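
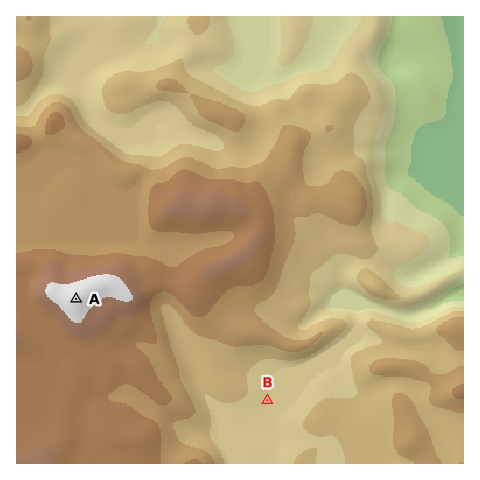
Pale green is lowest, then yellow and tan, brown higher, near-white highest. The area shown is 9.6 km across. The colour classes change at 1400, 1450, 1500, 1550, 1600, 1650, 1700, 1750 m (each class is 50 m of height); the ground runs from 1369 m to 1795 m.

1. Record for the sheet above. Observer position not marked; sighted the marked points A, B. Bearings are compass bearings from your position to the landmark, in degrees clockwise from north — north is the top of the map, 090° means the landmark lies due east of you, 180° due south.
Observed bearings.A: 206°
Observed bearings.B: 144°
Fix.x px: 123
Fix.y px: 202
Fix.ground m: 1620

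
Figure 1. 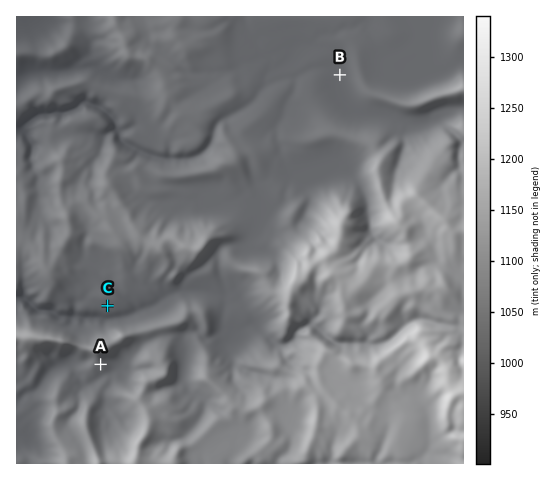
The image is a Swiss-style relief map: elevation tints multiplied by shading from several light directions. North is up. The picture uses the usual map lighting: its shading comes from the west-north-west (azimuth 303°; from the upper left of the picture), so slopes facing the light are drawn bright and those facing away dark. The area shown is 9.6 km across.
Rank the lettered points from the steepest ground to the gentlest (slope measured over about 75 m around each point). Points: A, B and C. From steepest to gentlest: A C B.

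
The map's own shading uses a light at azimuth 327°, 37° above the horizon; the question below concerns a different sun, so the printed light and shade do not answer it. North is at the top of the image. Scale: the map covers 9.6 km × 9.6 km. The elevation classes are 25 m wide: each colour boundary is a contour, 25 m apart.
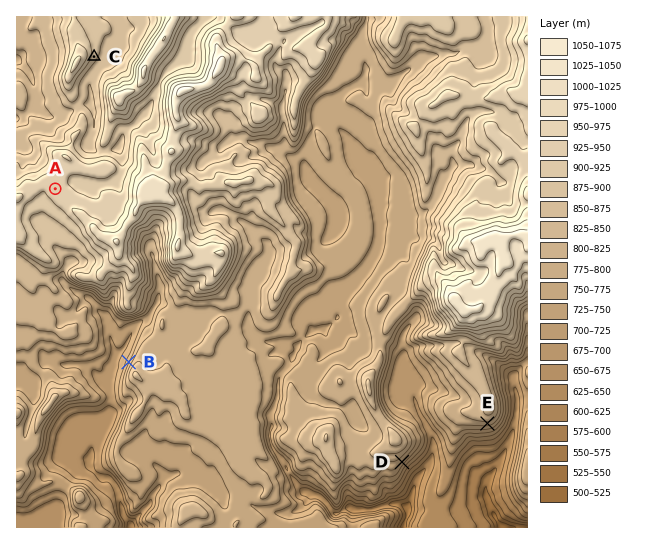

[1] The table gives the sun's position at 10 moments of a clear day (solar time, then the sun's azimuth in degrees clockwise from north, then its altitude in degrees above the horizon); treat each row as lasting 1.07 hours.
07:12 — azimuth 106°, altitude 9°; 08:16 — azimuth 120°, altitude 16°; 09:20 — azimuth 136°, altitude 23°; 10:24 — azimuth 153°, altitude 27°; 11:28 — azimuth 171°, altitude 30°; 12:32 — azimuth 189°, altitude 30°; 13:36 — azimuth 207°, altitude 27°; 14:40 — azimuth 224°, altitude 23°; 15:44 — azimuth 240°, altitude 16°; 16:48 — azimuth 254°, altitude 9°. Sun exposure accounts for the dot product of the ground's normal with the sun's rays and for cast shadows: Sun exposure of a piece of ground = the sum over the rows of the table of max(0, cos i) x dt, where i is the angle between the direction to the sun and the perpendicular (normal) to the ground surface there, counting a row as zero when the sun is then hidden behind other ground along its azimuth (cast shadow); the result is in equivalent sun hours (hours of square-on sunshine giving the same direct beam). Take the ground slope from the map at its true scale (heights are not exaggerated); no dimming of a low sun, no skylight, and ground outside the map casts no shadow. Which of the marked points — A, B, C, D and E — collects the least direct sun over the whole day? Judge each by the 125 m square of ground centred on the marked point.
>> B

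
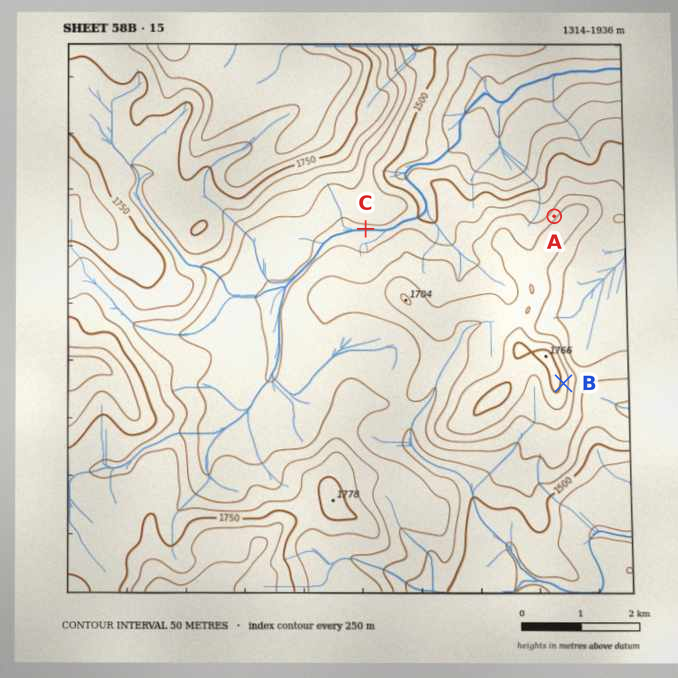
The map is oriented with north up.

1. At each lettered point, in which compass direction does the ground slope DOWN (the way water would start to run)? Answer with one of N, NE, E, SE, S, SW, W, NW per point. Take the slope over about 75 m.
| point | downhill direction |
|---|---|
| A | NW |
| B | E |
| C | S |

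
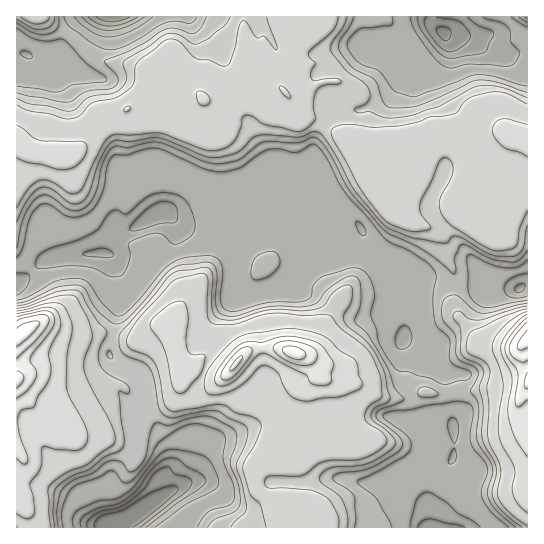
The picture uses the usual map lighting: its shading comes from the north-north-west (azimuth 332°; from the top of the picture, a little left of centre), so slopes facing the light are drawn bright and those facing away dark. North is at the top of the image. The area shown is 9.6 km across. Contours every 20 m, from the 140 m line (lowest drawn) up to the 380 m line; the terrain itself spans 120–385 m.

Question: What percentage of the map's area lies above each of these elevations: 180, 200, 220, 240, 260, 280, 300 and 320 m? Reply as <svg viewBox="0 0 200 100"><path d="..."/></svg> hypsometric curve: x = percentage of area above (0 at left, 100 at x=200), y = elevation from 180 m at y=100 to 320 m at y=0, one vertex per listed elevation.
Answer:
<svg viewBox="0 0 200 100"><path d="M194 100l-10-14-52-15-19-14-16-14-20-14-56-15-14-14"/></svg>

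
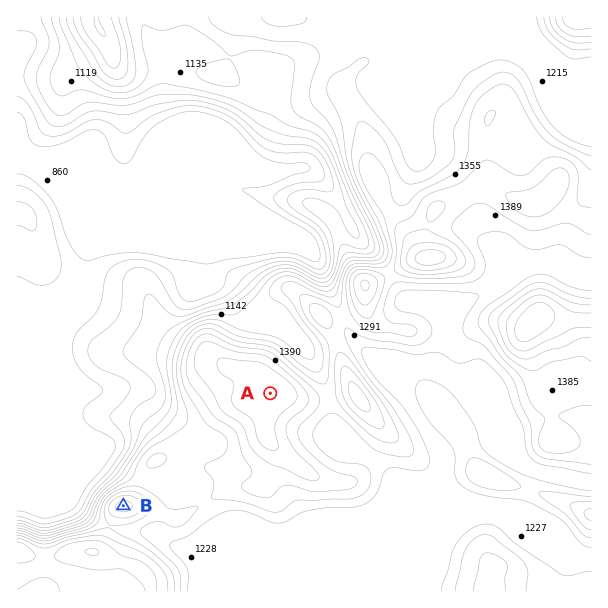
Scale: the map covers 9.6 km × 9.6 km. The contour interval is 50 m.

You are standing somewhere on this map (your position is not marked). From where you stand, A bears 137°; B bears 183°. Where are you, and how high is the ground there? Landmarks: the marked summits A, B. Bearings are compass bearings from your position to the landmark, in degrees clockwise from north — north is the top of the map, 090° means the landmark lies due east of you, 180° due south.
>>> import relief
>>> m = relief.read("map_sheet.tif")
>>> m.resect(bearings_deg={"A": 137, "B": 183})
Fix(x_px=137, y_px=250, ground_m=880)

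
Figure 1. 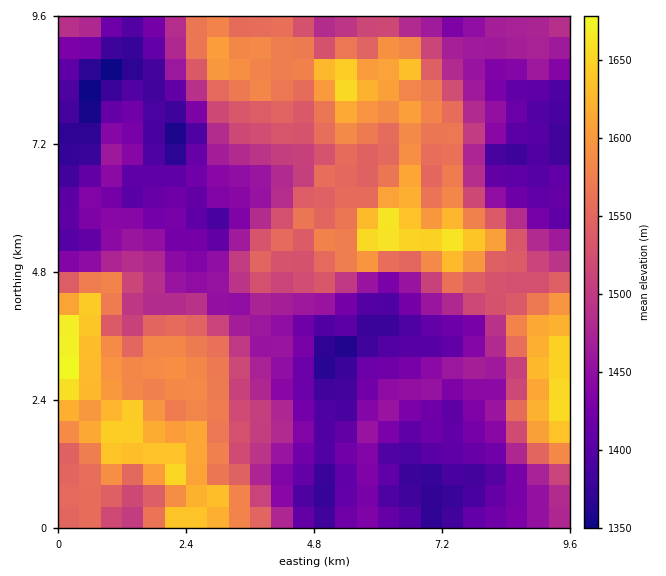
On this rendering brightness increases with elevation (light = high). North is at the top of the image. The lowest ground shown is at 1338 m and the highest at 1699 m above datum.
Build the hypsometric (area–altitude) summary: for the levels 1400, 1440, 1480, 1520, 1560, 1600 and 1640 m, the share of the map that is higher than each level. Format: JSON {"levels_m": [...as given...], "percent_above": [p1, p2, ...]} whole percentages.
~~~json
{"levels_m": [1400, 1440, 1480, 1520, 1560, 1600, 1640], "percent_above": [87, 68, 52, 42, 27, 14, 5]}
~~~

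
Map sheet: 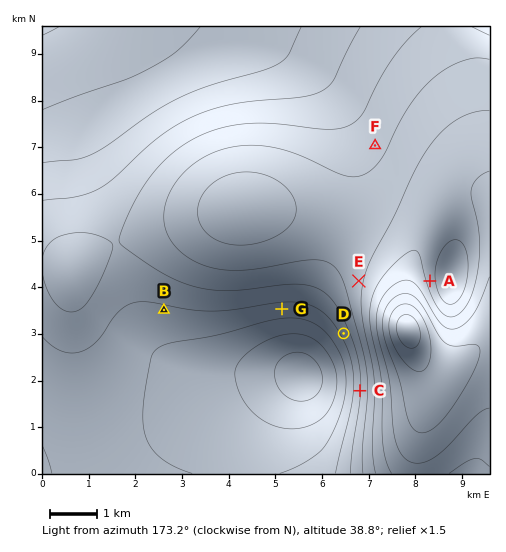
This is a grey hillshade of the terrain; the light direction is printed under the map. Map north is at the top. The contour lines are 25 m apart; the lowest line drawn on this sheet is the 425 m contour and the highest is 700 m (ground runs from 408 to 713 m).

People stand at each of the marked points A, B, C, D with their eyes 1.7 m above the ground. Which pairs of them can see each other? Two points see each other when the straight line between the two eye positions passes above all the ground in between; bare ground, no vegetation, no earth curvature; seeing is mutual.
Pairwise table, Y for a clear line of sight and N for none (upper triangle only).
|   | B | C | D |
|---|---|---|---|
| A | N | Y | Y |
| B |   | N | N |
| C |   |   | N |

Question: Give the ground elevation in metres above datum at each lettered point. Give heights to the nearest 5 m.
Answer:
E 555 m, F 585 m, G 635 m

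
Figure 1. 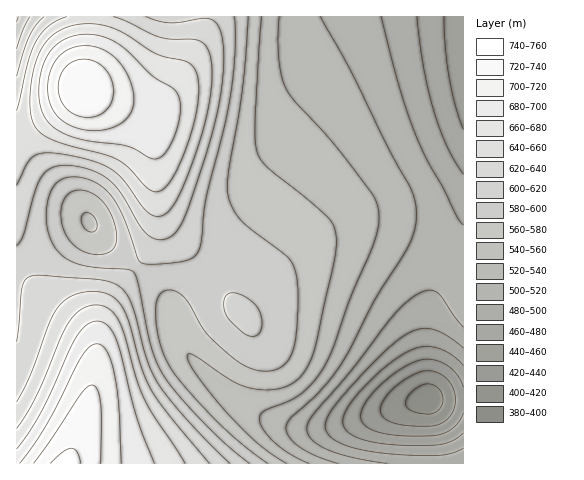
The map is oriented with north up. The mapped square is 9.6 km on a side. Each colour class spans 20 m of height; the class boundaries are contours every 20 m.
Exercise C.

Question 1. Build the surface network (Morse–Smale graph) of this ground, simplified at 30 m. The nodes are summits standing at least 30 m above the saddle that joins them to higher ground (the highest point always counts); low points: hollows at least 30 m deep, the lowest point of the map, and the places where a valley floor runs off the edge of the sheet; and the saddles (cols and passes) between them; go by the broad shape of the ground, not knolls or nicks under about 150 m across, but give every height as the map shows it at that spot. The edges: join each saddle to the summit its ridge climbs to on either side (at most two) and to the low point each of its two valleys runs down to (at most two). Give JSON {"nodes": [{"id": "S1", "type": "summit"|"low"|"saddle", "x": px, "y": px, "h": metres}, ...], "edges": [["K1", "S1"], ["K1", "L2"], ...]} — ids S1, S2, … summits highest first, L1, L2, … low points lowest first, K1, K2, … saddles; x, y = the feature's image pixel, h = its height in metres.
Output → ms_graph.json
{"nodes": [
{"id": "S1", "type": "summit", "x": 66, "y": 463, "h": 747},
{"id": "S2", "type": "summit", "x": 83, "y": 89, "h": 740},
{"id": "L1", "type": "low", "x": 427, "y": 399, "h": 390},
{"id": "L2", "type": "low", "x": 463, "y": 33, "h": 443},
{"id": "L3", "type": "low", "x": 89, "y": 222, "h": 558},
{"id": "L4", "type": "low", "x": 17, "y": 17, "h": 576},
{"id": "K1", "type": "saddle", "x": 19, "y": 141, "h": 648},
{"id": "K2", "type": "saddle", "x": 137, "y": 266, "h": 599},
{"id": "K3", "type": "saddle", "x": 447, "y": 257, "h": 506}],
"edges": [["K1", "S2"], ["K1", "L3"], ["K1", "L4"], ["K2", "S1"], ["K2", "S2"], ["K2", "L1"], ["K2", "L3"], ["K3", "S1"], ["K3", "L1"], ["K3", "L2"]]}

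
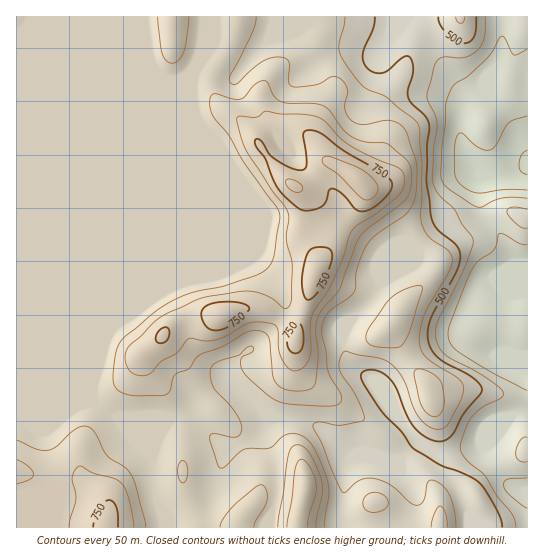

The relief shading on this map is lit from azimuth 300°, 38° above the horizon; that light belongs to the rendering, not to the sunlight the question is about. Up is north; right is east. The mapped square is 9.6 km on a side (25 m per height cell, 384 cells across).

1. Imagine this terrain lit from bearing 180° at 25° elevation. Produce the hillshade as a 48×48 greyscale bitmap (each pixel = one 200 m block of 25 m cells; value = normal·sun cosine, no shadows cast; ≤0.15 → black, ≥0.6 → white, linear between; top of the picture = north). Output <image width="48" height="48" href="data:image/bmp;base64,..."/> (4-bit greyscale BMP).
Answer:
<image width="48" height="48" href="data:image/bmp;base64,Qk32BAAAAAAAAHYAAAAoAAAAMAAAADAAAAABAAQAAAAAAIAEAAATCwAAEwsAABAAAAAAAAAAAAAAABEREQAiIiIAMzMzAERERABVVVUAZmZmAHd3dwCIiIgAmZmZAKqqqgC7u7sAzMzMAN3d3QDu7u4A////AJmZmIiJh4mamHeJuoeaqZq8uph4iJunZ5mZmYiIh4mqmHd4qoebqpm7uod3eKuVVpmZmYh3d4mqmIdnmpebuZiJh2d3aLlTV6mZmZdmZ5mqmYh2eJiamIdlRWiGWIVGiamZmYZVaJmamZiHeIiHVnZURol1Z0NpvIh3iYZVaJmZmZmId4hkNndmeJhlZjR6zWVWeIdmeJmIiZmYd4dTR5mJmpdndlaJq1VWZ3d3iZmIiJmYdnYyWaqruoebqYiIiGd3ZneImZmIiaqph2Qkeru7qIre26mYd4iYdmeJmZmYiaqYiHZorMy5d5z/7MuZhpmZl3eaqqqpmqmIiaq83cuXaK3tzd3LqJmZmYmrzMy6qod4q97u7bl2ibzKrN7suZmZmZms3d26qXeKve7tyoZnmruZmru5h5mZmZmbzduruYirzM3cl1Z5rMqHZmVERZmZmZmJvMu8uqq7qrzblni8zchTIREjV5mZmZmIq8zcvNy5ib3bmJvv/acxABNXiZmZmZmXeK3czv/KmazKiJvv/adCJHiaqpmZmZmWRHu7zv/+y5mod5ms3Ll2eKu7u5mZmZmYU0aKvf///qd4iZh4q7qZmZqqqpmZmZmZhSJYqrzv/qZ6zLp2eau8uYmZiJmZmZmZmFIkZVV6qYeM7+ynZorNyoiIiJmZmZmZmYZDIQAkVXic7+25ZXnN25h4iJmZmZmZmZmGQhESRXib3cuphmet7KiJmZmZmZmZmZmZh3ZUVomJvMqZmHeL3bqZmZmZmZmZmZmZmZmHZ4mHm8upmZiJvMzKqpmZmZmZmZmZmZmZh4qXeby6mZmHaL3MvJmZmZmZmZmZmZmZmIqXZ6zMqZl0Npur3pmZmZmZmZmZmZmZmYmYiJzu26lkRnib3ZmZmZmZmZmZmZmZmYiqqaz//blmd3ecy5mZmZmZmZmZmZmZmrvMuqz//9qHh2eZh5mZmZmZmZmZmZmZnO7cur3//+uHZERDIpmZmZmZmZmZmZmZvv66q93Lzcp1Q0QyEZmZmZmZmZmZmZma3shnrNuFaJh2Zmd2VJmZmZmZmZmZmZmc7INIvKUiNGeIiJqpiJmZmZmZmZmZmZm92lV5mEECNEaJmau6mZmZmZmZmZmZmZrMuGipdBATVmaJmrzLqpmZmZmZmZmZmavKh4qoUxI1ZneaqrzLu5mZmZmZmZmZmby4Z5l1QzRVVWaJq7u7zJmZmZmZmZmZmruGZ2UzNGd2VERXq6mbzJmZmZmZmZmZmpdVdkIjRomHZURYq6mau5mZmZmZmZmZmXQ1ZlREV5l2VniJqqmaqpmZmZmZmZmZmXZlV4dlZ3ZVV5qqq6mZqpmZmZmZmZq6mImXVomHdlVmeJqqvLqZmpmZmZmZmZvcmZq5ZWiZh2eIiImrzdypmpmZmZmZmZvLqZm6hmeJmImZmImrzu26q5mZmZmZmZqqqZmrqIiImZqqmYmr3uy6q5mZmZmZmZqqqZmrqZmZmaqqmZmrzcqqqpmZmZmZmZqqmZmrqZmZmaqqmZmrzKmaqQ=="/>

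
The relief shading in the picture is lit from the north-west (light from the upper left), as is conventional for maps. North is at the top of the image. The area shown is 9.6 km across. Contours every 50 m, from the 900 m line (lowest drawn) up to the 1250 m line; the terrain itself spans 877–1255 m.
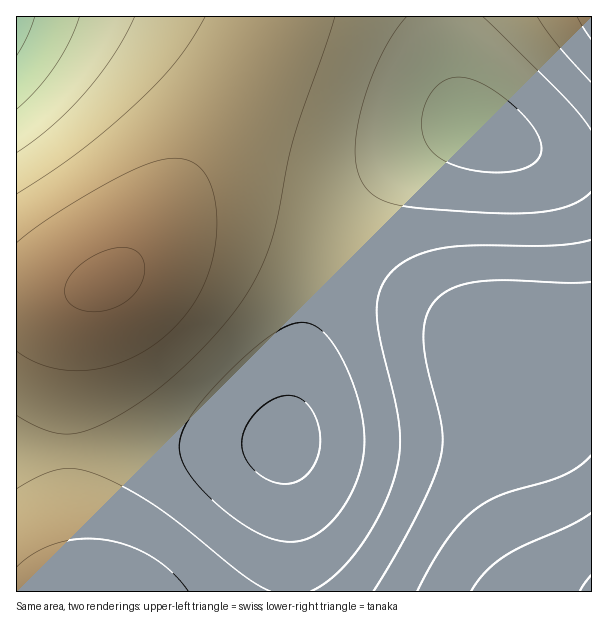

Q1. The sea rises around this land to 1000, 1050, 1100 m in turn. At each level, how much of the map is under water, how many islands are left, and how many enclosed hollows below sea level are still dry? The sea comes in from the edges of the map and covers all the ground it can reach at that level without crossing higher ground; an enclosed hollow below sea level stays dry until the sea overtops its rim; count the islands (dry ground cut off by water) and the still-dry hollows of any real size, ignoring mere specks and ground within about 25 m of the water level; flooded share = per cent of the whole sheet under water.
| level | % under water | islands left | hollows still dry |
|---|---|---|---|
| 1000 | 14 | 0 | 1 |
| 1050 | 47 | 0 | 0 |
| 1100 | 72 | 0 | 0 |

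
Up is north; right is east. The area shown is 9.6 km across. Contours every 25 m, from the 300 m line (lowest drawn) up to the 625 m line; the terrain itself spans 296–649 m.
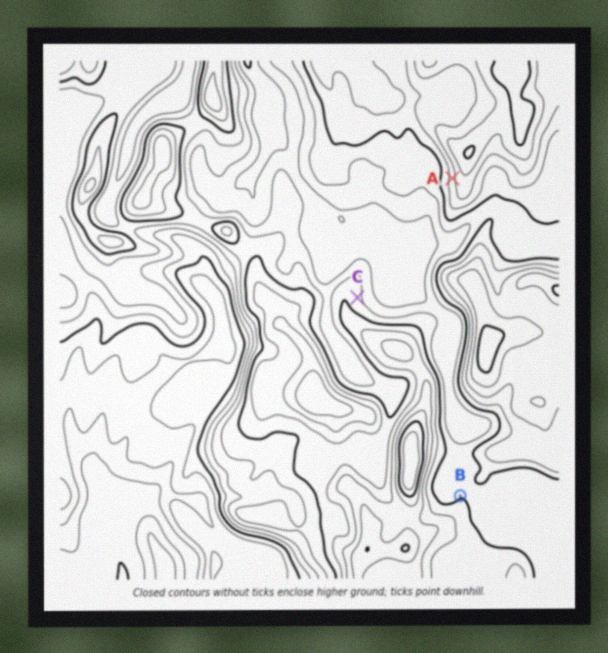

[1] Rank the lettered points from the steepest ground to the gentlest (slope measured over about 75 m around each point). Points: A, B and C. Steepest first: A C B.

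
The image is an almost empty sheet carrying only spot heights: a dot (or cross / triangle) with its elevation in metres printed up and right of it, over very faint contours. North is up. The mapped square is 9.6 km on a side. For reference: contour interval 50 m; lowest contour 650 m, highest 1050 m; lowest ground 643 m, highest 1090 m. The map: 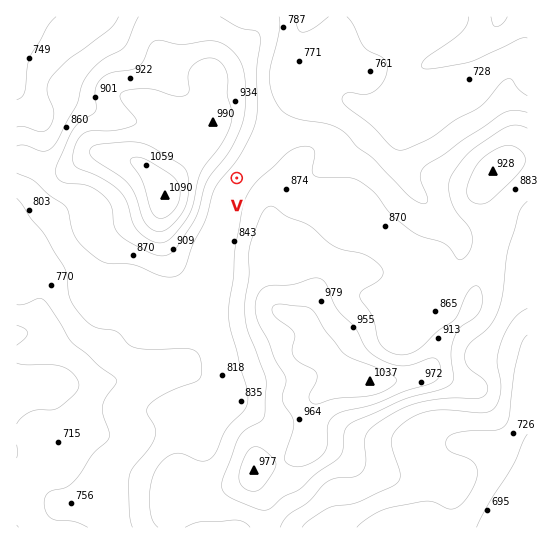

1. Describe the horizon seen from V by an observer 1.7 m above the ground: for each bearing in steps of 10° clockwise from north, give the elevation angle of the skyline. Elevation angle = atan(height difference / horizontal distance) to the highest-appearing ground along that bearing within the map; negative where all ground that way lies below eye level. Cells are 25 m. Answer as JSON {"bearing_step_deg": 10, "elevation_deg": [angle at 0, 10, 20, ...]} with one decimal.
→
{"bearing_step_deg": 10, "elevation_deg": [5.5, 3.1, 1.2, 0.2, -0.3, 0.0, 0.9, 1.6, 2.3, 3.1, 4.0, 4.7, 5.2, 5.4, 5.3, 4.8, 4.1, 3.3, 1.2, 0.5, 0.2, 0.6, 2.2, 5.5, 8.9, 11.0, 11.6, 10.9, 10.4, 10.7, 11.0, 11.2, 11.0, 10.4, 9.4, 7.7]}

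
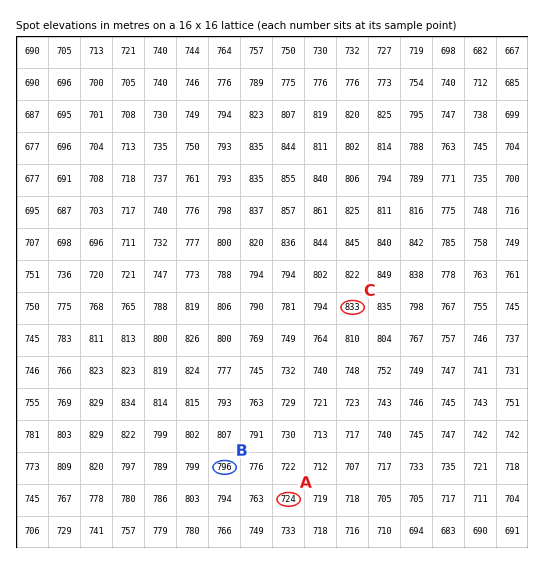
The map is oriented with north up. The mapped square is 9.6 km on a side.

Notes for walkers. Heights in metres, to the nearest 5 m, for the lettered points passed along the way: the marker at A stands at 725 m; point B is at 795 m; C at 835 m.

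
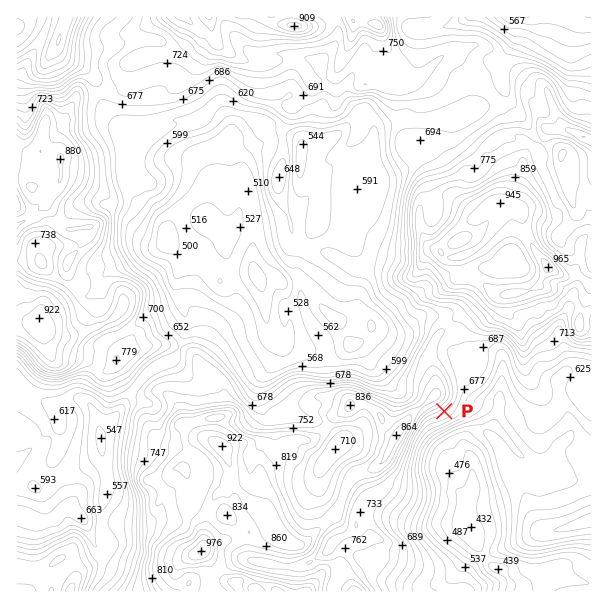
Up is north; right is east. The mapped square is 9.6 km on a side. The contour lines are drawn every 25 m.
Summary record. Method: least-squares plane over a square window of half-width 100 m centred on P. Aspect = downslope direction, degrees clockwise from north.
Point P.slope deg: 18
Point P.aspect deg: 143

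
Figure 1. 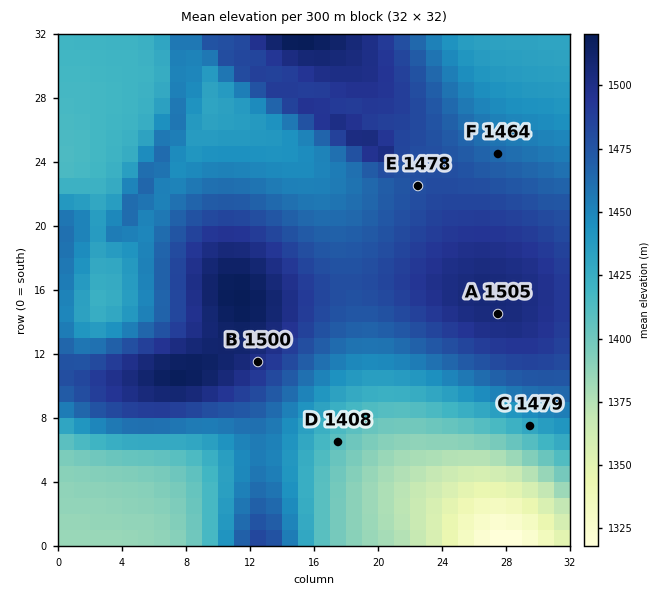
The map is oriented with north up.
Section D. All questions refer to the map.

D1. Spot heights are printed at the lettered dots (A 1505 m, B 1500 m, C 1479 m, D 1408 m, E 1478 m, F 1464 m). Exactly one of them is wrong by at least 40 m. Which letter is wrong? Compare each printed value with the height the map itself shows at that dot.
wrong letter C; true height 1429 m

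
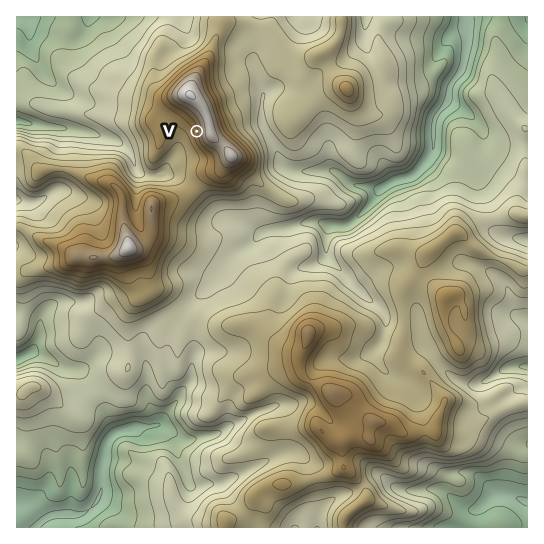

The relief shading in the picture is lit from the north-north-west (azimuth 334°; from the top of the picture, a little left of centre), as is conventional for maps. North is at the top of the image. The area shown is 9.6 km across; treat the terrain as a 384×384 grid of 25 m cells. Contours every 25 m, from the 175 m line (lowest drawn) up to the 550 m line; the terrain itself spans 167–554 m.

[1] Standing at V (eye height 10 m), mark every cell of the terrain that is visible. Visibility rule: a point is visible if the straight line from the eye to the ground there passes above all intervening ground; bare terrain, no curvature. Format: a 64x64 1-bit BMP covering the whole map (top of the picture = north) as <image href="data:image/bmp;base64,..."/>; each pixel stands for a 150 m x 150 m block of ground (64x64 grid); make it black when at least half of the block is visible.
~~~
<image width="64" height="64" href="data:image/bmp;base64,Qk0+AgAAAAAAAD4AAAAoAAAAQAAAAEAAAAABAAEAAAAAAAACAAATCwAAEwsAAAIAAAAAAAAA////AAAAAAAAA8OAAAAAAAABH/AAAAAAAAAP+AAAAAAAAZ/4AAAAAAAA/5wAAAAAAAD8D+AAAAAAAfgH8AAAAAAA+ABgAAAAAADwwAAAAAAAAEB4AAAAAAAAABwAAAAAAAAAAAAAAAAAAAADgAAAAAAAAAAAAAAAAAAHgAAAAAAAAAeAAAAAAAAAA8wAAAAAAAADBgAAAAAAAAA2AAAAAAAAAf8AAAAAAAAZ/gAAAAAAABmGAAAAAAAAGAAAAAAAAAAcAAAAAAAAAA8AAAAAAAAAD/gAAAAAAAAP+AAAAAAAAA/gAAAAAAAAB8AAAAAAAABHgAAAAAAAAH8AAAAAAAAABwAAAAAAAAACAAAAAAAAAAIAAAAAAAGBAgAAAAAAAAMcAAAAAAAAAngAAAAAAAAEcAAAAAAAAARwAAAAAAAABnAAAAAAAAAGeAAAAAAAAAf8AAAAAAAAD/4AAAAAAAAf/gAAAAAAGfx/AAAAAAA/+H4AAAAAAD/gfgAAAAAA/gB8AAAAAADwAH4AAAAAAIAAfwAAAAAAAAB/AAAAAAAAAH4AAAAAAAAAfgAAAAAAAAAMAAAAAAAAAAAAAAAAAAAAAAAAAAAAAAAAAAAAAAAAAAAAAAAAAAAAAAAAAAAAAAAAAAAAAAAAAAAAAAAAAAAAAAAAAAAAAAAAAAAAAAAAAAAAAAAAAA=="/>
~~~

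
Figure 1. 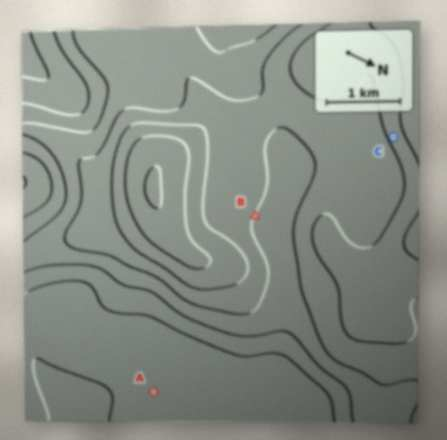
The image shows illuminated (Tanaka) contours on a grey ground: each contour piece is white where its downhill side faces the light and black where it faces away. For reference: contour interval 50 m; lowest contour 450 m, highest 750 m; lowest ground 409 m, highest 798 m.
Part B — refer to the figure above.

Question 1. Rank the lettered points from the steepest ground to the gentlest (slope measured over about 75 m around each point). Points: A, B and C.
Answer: C B A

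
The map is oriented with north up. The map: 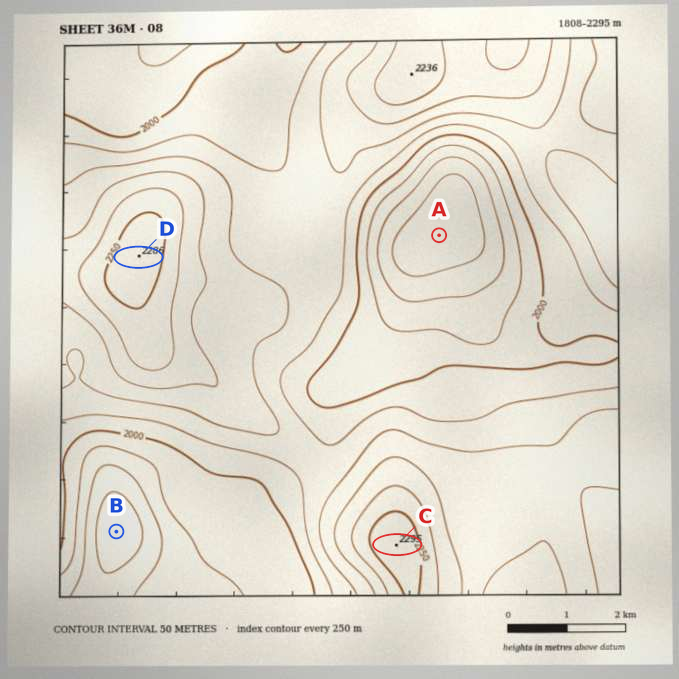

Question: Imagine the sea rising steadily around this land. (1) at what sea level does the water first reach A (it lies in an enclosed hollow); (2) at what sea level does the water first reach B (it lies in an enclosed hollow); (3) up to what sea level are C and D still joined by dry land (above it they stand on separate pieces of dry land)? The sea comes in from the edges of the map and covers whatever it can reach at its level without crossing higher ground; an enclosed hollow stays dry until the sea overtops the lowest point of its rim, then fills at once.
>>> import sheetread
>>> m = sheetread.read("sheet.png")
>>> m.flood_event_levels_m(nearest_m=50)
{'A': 2000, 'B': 1850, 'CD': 2050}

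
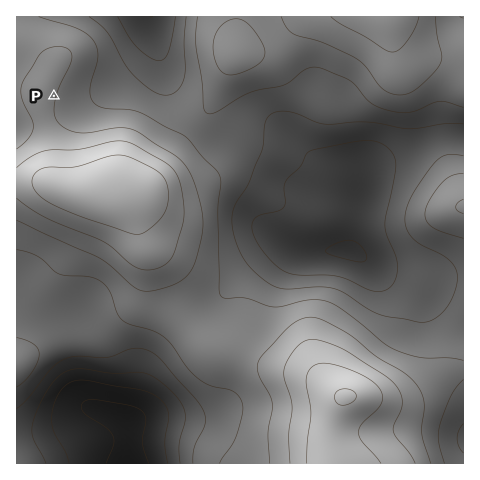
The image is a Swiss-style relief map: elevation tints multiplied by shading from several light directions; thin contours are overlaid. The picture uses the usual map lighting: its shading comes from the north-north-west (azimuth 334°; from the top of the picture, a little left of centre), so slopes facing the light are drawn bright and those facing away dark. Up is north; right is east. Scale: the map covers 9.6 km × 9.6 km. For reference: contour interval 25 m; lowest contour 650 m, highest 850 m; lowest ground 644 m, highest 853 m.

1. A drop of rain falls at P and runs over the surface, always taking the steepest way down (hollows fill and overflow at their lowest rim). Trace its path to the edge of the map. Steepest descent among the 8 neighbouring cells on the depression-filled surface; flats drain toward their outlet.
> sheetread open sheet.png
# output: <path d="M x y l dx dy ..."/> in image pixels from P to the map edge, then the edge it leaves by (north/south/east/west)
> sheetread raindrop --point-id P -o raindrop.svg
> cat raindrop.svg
<path d="M54 96l41 0 16-12 39-38 0-29"/>
exit: north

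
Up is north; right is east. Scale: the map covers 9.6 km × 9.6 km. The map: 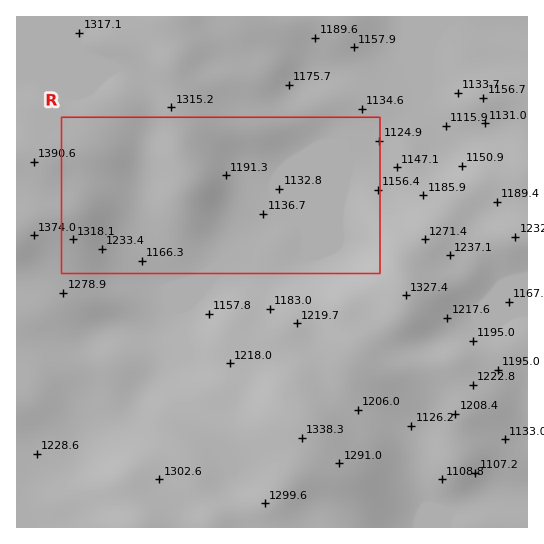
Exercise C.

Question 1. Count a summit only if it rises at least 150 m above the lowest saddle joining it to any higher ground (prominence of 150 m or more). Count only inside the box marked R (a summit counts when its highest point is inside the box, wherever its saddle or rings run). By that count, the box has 0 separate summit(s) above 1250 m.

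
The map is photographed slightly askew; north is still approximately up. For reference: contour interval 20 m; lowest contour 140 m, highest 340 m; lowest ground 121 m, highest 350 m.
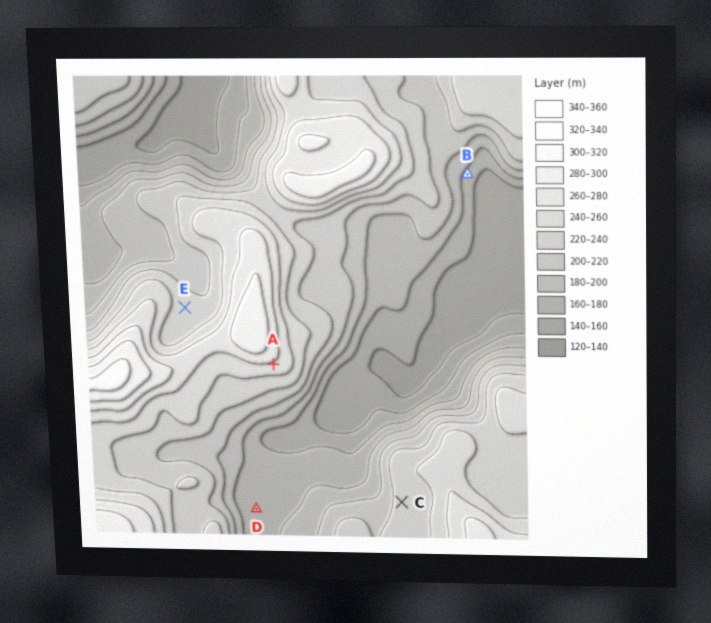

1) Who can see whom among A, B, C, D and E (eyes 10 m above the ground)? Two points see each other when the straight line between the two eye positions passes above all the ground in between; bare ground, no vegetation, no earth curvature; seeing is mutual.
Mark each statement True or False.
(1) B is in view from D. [False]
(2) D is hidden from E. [True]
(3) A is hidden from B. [True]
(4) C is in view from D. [True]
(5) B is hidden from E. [True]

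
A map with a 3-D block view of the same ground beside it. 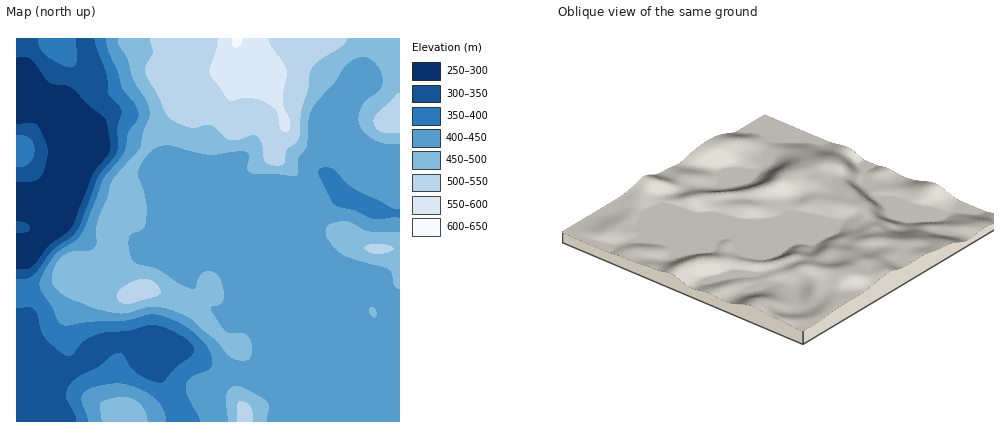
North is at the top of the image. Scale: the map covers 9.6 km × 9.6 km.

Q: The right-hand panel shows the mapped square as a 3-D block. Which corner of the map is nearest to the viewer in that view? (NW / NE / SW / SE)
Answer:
NE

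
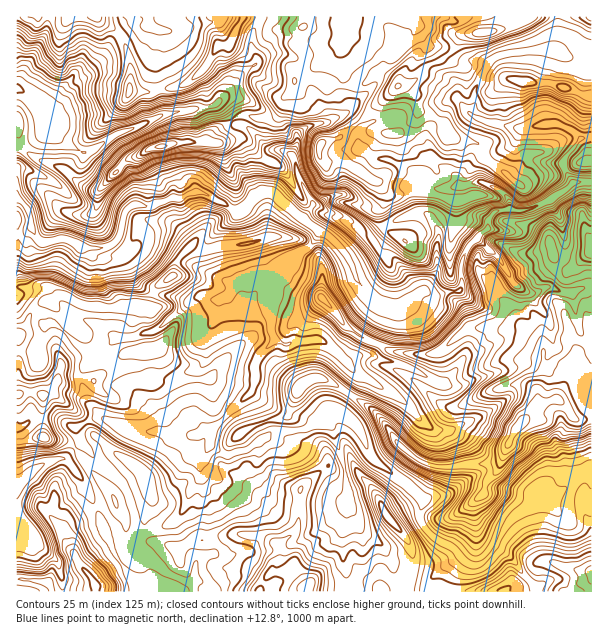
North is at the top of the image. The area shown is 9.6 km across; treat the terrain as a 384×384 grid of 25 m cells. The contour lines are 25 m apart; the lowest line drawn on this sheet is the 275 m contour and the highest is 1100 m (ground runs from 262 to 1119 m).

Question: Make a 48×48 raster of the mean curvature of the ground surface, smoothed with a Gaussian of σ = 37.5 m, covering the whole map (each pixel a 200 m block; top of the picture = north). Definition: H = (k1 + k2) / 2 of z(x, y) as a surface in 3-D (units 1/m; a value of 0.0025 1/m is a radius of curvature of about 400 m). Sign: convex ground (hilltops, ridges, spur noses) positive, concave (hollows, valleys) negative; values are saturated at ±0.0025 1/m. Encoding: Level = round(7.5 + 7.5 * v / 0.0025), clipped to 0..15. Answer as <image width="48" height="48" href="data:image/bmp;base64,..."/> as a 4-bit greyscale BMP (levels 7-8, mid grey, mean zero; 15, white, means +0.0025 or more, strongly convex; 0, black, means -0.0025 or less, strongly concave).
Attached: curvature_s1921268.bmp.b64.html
<image width="48" height="48" href="data:image/bmp;base64,Qk32BAAAAAAAAHYAAAAoAAAAMAAAADAAAAABAAQAAAAAAIAEAAATCwAAEwsAABAAAAAAAAAAAAAAABEREQAiIiIAMzMzAERERABVVVUAZmZmAHd3dwCIiIgAmZmZAKqqqgC7u7sAzMzMAN3d3QDu7u4A////AHemd7yVd3ZoZ3qnesdneKiXaZmrunN4d8q1e8hFd3iHiHW5d6tmiJaJZ3ZWijlninNirIZJd3pmh4dqm1iGiJaKiGRUhLrLmnUp6WVpd5p3V2RoaWZ3d2abdkekWaqXaXRMmFZ4eJibiqqbp2l2dlf4I1e3R4h2V2Obl1Z4hlZ4eJeGa3Z2ZY+iW4e2Rnd1SEnYt2aneIV4dnd3a4Z3Vftjq9qYRWdmeF2aZmeliphmh3aGenZnSfd1RG3cdXd3iEl8dWp2mnhXh3h3jJZ1XbZEUyW7dFd3eVSNdKhWqoaVd5h5msiD3GIkeHNspkVnZ3MnOYV6yXZ1mploZXrE4yNt//6o1mRWdoZDWlnLdneGdDZ4dlqJcln+ZXh32qV1dcz8lZx1Vnd4TLVGiIxbU3/ERVVn3GV4dWjVNtVFZnd2WMyERVZYQ99kRDdljqqWuIWCWURXh4h3g4iryGd2OPhSapQki7il2ZW35jiph4d3pzdUiWVUr4UlnLuEKJqKhsrLZJuHeId3mHR2rnRutjNYxljek4qKV4eNhcZniIiZmIVXrM34M1arRGQ3uqpnd6M8dXiHd4d2qIV4mbxjWKtiaEinRVZ4h6VNl2eYiJmHioZZZ3dVVVa+2nN5qYh4l5Z7VneJu7ZFeKllNVVFbOyprrV2Z3l2l8hnaodVIslXdnqkt2Rb+2REOOqIh3lZhodmlldomQ1neHeUqHSvdEVlRI25iYhKaWp5WbuqrcZ4eIh1h5r4NWZ3Y1pWiJdsWVi427jLp0RFVZl2d7+lVWdnZZFcmVXYWNvdlEeWfch3l2Z3hn1UVnh0OHCrsDgnZZiHVWVUZ9+mVmZnZ151Vq1FV8L8U6maloR5h1ZlRYpHdmZ2ZJ90RsZtpMDsCXeniYhbcjSYZGvJu8p2Uk1DWZXNZuDwvrq2a5VABJoadWi6Wrzu/4MVqHy5k9YOtCrke6HZirsph4l7k1eZdROMVYZ5ZbuQipjimrKszOk2qLiKyRSIUWxSjcQ0NXZAUhWW2ia6QblRIiJ5AZOWG0LelpuWi+28pJAHmVy0O/1DepgyaMMhfCxAareKlkbFDPxgRWglx2/0ZmdGW5VlwG/Gu6hneWkF3JvKEhfNo2n6tEREbEiv0L6KtndWhmeruHdg/ayIgzau/Ld3mniFAMxnVleXWHiXZqrFWpVVamBWr////qtVkK+pV5mIW7mrlYibVbZ3V9kABomatmSKkDaMeZqIariGY0VlNsZ3VoypEARFiayojJQkp1ZqioQ0d3ZViJZ2ZmjseUITJHU6uZeHO6ZaZXR6h3RFemZmWJiPrcuGZFarmXiIdLyJdklriJZdvFZnZnl+V4v5dEyVinqImE2piFo4vO3MhVh9RGddVnZ/hUVpuHd3eYiZl4t1uHZlZlOdZIVsZ3dnu3c3d4d3doSXi4VTRWd3eHV9hIaKeHd126SWm3Z3d3dZVYd2RFZ3d0w8hZiod2Zmt9KYiYd3d3l2arz/yWVnZqx5uct4h5h3Y8hXeZd3eId3aERWedt3nA=="/>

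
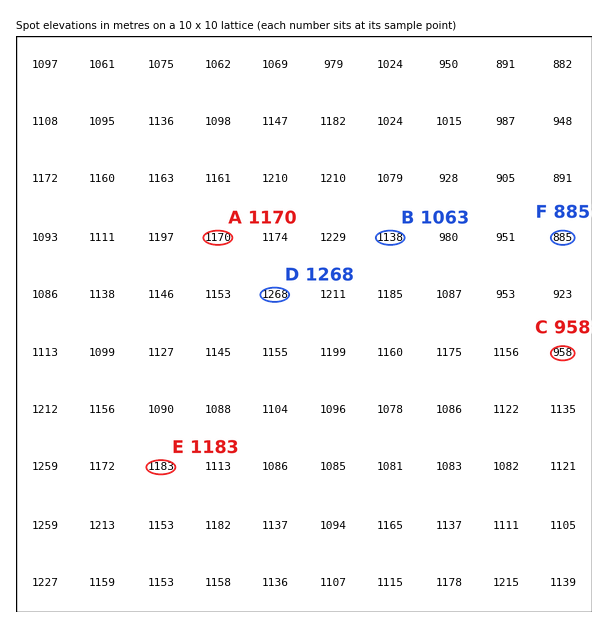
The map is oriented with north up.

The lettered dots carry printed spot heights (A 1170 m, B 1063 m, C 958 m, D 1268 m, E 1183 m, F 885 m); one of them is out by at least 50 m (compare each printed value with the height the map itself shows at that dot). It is B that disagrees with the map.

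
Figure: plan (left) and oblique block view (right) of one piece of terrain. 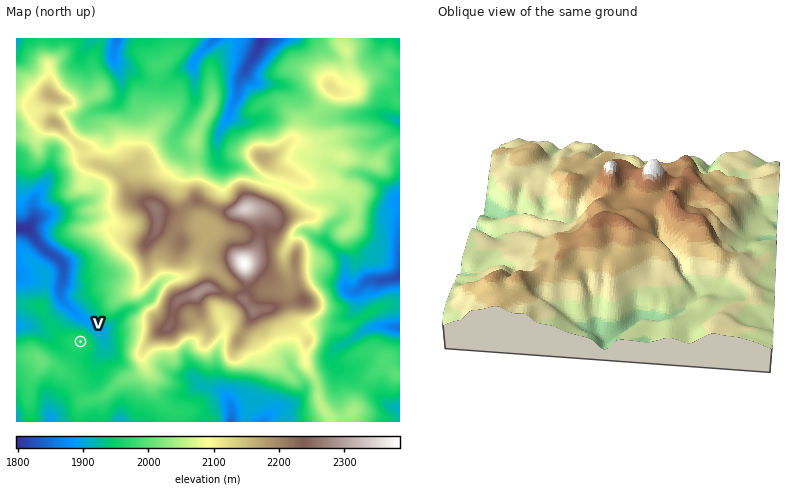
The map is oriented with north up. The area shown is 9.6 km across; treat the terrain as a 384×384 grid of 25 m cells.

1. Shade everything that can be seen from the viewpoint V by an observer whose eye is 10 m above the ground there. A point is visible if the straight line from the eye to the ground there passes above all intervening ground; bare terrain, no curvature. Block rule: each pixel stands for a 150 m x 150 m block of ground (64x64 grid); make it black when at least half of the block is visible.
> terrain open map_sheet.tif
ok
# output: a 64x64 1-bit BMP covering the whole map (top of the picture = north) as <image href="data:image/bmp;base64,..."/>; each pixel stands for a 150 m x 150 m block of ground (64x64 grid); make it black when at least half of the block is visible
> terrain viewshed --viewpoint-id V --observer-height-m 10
<image width="64" height="64" href="data:image/bmp;base64,Qk0+AgAAAAAAAD4AAAAoAAAAQAAAAEAAAAABAAEAAAAAAAACAAATCwAAEwsAAAIAAAAAAAAA////AAAAAAAAAAAAAAAAAAAAAAAAAAAAAAAAAAAAAAAAIAAAAAAAAAA+AAAAAAAAAD8AAAAAAAAAP4AAAAAAAAB/8AAAAAAAAf/4AAAAAAAH//gAAAAAAA//+AAAAAAAH//4AAAAAAAf//gAAAAAAD/z/gAAAAAAP+P/AAAAAAAHg/8AAAAAAAeH/4AAAAAA/4/+wAAAAAD/v/zAAAAAAN///cAAAAAAB//5wAAAAAAHP/nAAAAAAAcf+MAAAAAADz48AAAAAAAfPzwgAAAAAD4f/DgAAAAAcD/8cgAAAADh//whAAAAAMP//AAwAAAAB//4ACAAAAAP/4AAAAAAAAn/AAAAAAAAAAAAAAAAAAAAAAAAAwAAAOAAPgAHAAAA4AB+AAQAAADwAPgAAAAAAPCAQAAAAAAA8GAAAAAAAADwEEAAAAAAAPgAgAAAAAAA+D8AAAAAAAD8fgAAAAAAAP/gAAAAAAAA/gAAAAAAAAD+QAAAAAAAAP/AAAAAAAAA/4AAAAAAAAA/AAAAAAAAAD4AAAAAAAAAYAAAAAAAAADAAAAAAAAAAIAAAAAAAAAAAAAAAAAAAAAAAAAAAAAAAAAAAAAAAAAAAAAAAAAAAAAAAAAAAAAAAAAAAAAAAAAAAAAAAAAAAAAAAAAAAAAAAAAAAAAAAAAAAAAAAAAAAAAAAAAAAAAAAA=="/>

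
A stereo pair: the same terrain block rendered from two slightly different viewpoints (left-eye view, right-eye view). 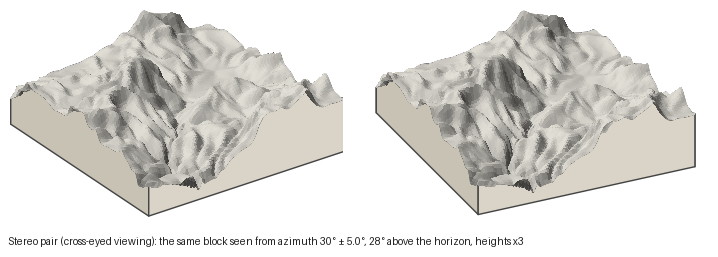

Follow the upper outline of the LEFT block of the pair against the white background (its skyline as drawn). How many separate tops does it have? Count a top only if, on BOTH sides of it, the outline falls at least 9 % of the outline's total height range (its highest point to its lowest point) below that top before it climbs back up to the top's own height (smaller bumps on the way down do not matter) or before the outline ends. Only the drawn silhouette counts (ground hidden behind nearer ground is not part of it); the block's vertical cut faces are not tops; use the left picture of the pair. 2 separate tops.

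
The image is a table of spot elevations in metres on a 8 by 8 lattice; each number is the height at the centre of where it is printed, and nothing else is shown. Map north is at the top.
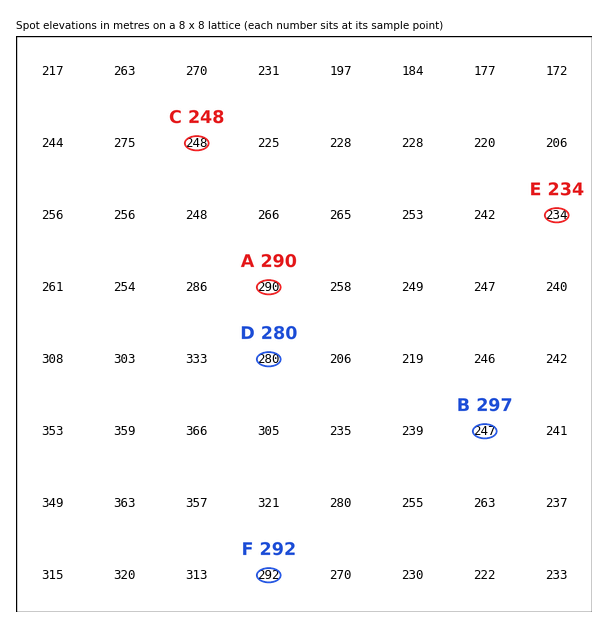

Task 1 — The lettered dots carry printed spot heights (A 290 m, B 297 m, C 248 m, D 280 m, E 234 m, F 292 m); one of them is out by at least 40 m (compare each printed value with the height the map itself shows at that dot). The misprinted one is B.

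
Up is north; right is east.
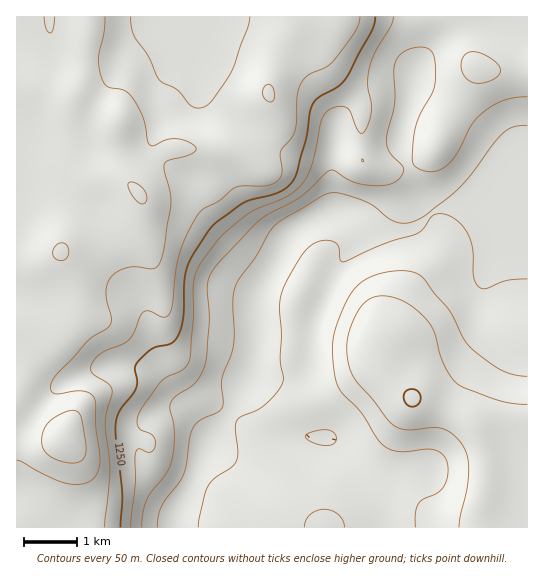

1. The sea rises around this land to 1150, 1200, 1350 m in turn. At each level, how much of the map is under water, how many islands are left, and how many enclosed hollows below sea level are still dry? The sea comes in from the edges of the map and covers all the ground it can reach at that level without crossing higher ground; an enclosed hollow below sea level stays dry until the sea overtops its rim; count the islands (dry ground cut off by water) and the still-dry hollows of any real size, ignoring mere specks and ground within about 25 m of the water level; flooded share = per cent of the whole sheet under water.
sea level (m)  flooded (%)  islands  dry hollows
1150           34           0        0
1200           49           0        0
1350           82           0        0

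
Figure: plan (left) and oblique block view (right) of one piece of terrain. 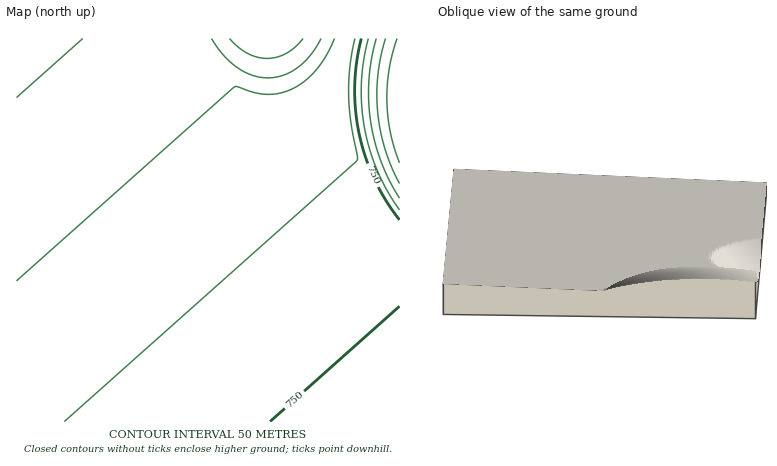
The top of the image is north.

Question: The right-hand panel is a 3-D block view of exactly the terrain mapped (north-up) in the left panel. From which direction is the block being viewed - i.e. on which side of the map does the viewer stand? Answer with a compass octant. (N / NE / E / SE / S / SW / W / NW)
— E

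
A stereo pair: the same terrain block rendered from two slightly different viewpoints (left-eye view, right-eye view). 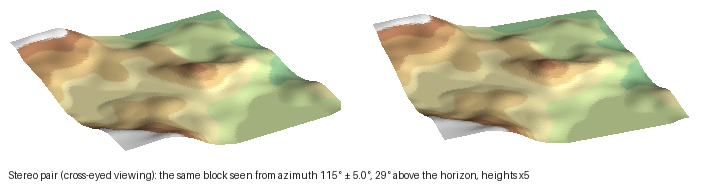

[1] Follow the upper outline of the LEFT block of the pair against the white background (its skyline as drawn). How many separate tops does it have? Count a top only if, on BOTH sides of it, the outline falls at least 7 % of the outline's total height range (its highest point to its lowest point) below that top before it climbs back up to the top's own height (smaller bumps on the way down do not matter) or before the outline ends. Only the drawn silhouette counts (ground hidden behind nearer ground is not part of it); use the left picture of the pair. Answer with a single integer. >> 2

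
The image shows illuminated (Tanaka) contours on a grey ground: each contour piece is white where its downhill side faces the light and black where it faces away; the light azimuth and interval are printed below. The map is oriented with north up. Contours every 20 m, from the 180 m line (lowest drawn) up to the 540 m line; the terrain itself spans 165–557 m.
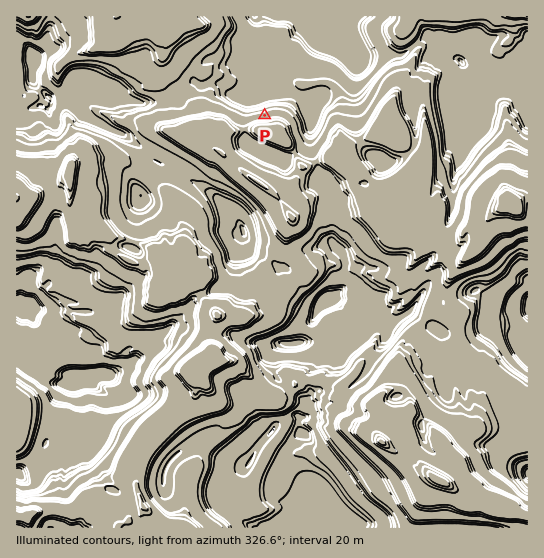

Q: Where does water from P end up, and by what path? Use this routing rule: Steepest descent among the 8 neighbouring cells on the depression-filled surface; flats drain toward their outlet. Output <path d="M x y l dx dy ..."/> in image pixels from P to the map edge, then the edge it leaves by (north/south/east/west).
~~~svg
<path d="M265 115l0-2-4-4 0-26 4-5 0-12 6-9 4-8 6-6 5 0 13-13 2 0 8-8 0-5"/>
exit: north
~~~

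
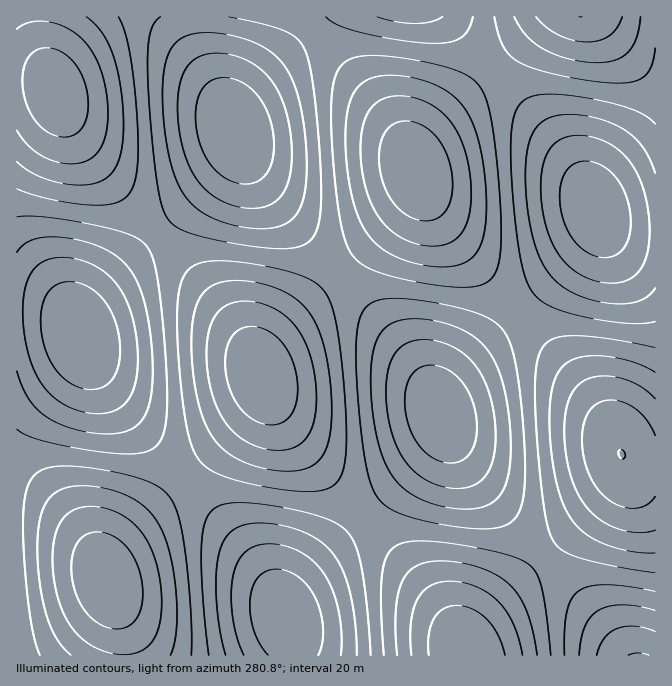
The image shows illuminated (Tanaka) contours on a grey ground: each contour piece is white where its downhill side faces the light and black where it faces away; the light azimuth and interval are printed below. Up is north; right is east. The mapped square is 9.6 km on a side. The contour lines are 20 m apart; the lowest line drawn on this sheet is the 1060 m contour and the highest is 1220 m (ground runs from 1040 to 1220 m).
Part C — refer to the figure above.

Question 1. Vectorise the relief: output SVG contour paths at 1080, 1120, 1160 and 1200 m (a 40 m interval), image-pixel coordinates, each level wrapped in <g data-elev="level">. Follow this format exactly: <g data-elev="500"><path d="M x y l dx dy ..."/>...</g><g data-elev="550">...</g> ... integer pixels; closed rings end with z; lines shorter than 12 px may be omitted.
<g data-elev="1080"><path d="M244 655l-7-18-5-22-1-21 3-20 5-14 8-9 10-5 13-2 17 2 15 7 13 10 10 12 8 17 6 20 3 23-1 20"/><path d="M597 655l7-17 6-6 7-3 8-3 10 0 20 5"/><path d="M457 489l-22-5-18-11-15-16-10-24-6-33 0-17 2-13 4-11 5-8 7-6 8-4 12-1 11 1 13 4 12 6 10 8 8 11 7 12 5 13 4 18 2 19-1 16-3 15-6 12-8 8-10 4z"/><path d="M94 414l-22-6-10-5-10-7-14-18-10-24-5-34 0-17 2-15 4-11 5-9 8-6 8-3 14-2 13 2 13 4 12 7 10 8 8 11 7 13 5 15 4 20 2 20-1 18-4 15-6 11-9 8-11 4z"/><path d="M600 282l-20-7-16-14-12-19-8-25-3-32 3-25 5-9 6-8 7-4 8-3 14 0 13 2 12 5 11 8 9 9 8 13 6 14 4 15 2 18 0 18-2 17-5 12-7 8-10 6-11 2z"/><path d="M239 207l-20-8-18-14-12-20-8-25-4-33 4-27 4-10 5-7 7-5 10-4 13-1 14 2 13 5 13 9 10 9 8 12 6 15 5 17 2 20 1 20-3 16-5 14-7 8-10 6-13 2z"/></g><g data-elev="1120"><path d="M209 655l-7-78-1-29 2-20 4-11 7-9 11-4 15-1 34 3 40 8 21 9 13 10 8 14 6 23 5 38 4 47"/><path d="M564 655l1-25 2-18 5-14 7-7 11-5 15-1 23 2 27 4"/><path d="M474 529l-40-6-34-9-17-11-6-6-4-9-6-20-5-31-5-47-1-38 1-20 3-15 5-9 9-6 14-3 20 0 30 4 29 7 17 6 10 6 9 8 6 10 7 28 6 47 3 50-2 33-5 16-9 10-14 4z"/><path d="M655 321l-11 2-17 0-43-6-32-10-10-5-7-7-9-17-7-26-6-52-2-50 1-23 4-17 8-10 13-5 13-1 17 1 43 8 29 9 10 6 6 6"/><path d="M17 217l30 0 51 9 32 9 10 5 6 5 8 15 5 28 6 59 2 51-1 25-4 15-8 10-12 5-27 0-43-6-37-9-11-4-7-5"/><path d="M229 17l38 8 21 8 12 9 7 15 5 23 5 40 4 47 0 35-2 18-4 13-6 9-9 4-13 3-19-1-53-8-33-10-8-5-7-8-6-15-5-27-5-50-3-48 0-25 2-17 4-11 6-7"/><path d="M473 17l-5 12-6 8-11 5-16 1-33-3-40-7-24-8-12-8"/></g><g data-elev="1160"><path d="M170 655l4-11 2-14 0-36-6-39-10-28-12-17-18-13-23-8-25-3-18 3-14 8-5 7-4 10-3 23 1 38 6 37 11 25 7 10 8 8"/><path d="M537 655l-4-23-6-20-7-15-10-12-13-10-17-7-20-5-20-2-13 1-10 4-9 6-6 10-4 13-2 17 1 43"/><path d="M273 470l21 1 14-3 11-8 7-12 5-18 1-27-3-31-6-29-6-16-7-14-10-11-12-8-16-7-18-5-19-2-15 2-10 5-8 8-6 10-3 13-2 20 1 24 3 25 5 21 10 25 14 17 21 13z"/><path d="M655 372l-18-9-23-6-24-1-16 3-12 8-7 11-4 17-2 23 2 34 5 30 8 23 10 17 14 13 19 10 25 6 23 2"/><path d="M437 267l18-1 13-6 9-8 6-14 3-21 0-30-4-31-7-26-6-15-8-12-9-8-13-8-16-7-19-4-17-1-15 3-10 5-8 9-5 11-3 15-1 22 2 27 4 25 5 20 6 13 6 10 16 15 25 12z"/><path d="M17 162l11 9 16 7 16 5 17 2 13-1 12-3 8-6 7-10 4-15 3-22-2-26-4-27-4-19-7-16-10-13-11-10"/><path d="M514 17l12 18 18 14 25 10 28 4 18-3 13-8 8-14 5-21"/></g><g data-elev="1200"><path d="M505 655l-7-20-11-16-15-10-15-4-13 4-6 5-4 5-5 16 0 20"/><path d="M111 628l9 1 7-2 7-5 4-5 4-17-1-22-7-20-11-14-15-10-8-2-8 1-10 5-8 10-3 17 2 19 5 16 9 14 11 9z"/><path d="M655 435l-8-15-12-11-13-7-13-2-12 4-8 8-5 13-2 15 2 17 5 16 8 15 10 10 13 8 14 2 12-3 9-8"/><path d="M262 423l8 2 8-1 7-3 5-5 4-8 3-8 0-22-6-21-11-17-15-11-8-2-8 0-12 4-7 9-4 15 0 18 4 17 9 16 10 11z"/><path d="M419 220l8 1 8-2 7-4 4-5 6-17-1-23-7-22-12-16-15-9-9-2-8 1-10 5-8 11-3 15 1 19 5 16 9 15 11 11z"/><path d="M60 137l14-2 5-3 5-6 4-16-1-20-7-18-10-14-13-8-9-2-6 0-10 5-7 10-3 15 2 17 5 15 9 13 10 10z"/></g>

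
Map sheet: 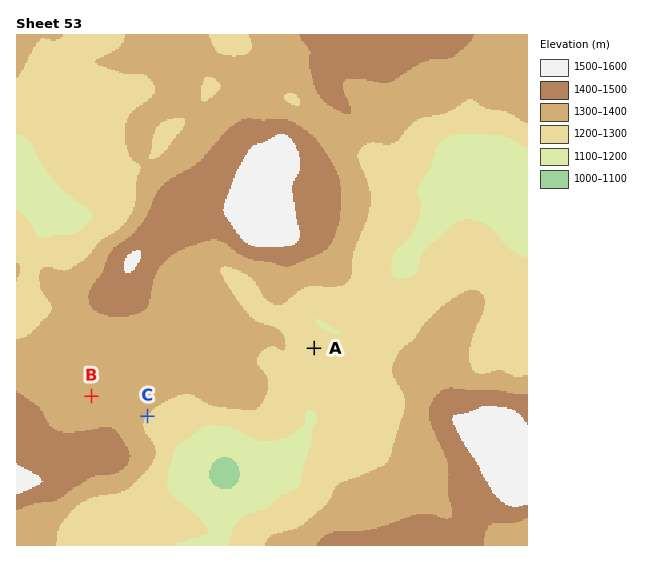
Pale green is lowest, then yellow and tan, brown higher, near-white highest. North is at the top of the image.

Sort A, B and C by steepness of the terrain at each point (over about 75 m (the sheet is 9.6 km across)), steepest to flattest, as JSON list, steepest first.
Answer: ["C", "A", "B"]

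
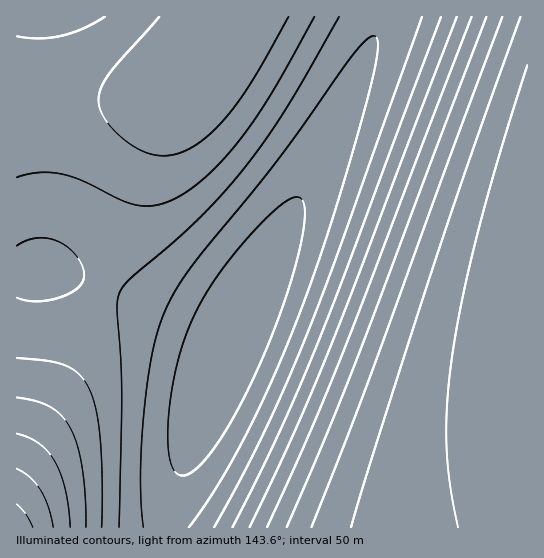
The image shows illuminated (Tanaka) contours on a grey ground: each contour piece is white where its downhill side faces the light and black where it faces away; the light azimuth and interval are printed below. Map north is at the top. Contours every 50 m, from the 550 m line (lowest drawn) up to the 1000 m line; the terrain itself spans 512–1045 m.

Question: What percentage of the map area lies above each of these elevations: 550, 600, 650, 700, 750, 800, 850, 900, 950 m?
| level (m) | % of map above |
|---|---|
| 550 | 90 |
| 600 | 81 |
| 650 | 76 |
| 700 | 72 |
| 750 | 68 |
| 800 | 57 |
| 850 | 43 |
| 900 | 29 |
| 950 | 17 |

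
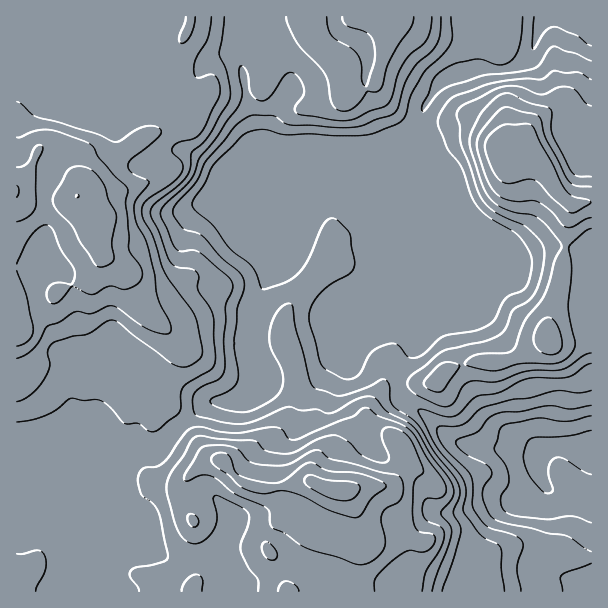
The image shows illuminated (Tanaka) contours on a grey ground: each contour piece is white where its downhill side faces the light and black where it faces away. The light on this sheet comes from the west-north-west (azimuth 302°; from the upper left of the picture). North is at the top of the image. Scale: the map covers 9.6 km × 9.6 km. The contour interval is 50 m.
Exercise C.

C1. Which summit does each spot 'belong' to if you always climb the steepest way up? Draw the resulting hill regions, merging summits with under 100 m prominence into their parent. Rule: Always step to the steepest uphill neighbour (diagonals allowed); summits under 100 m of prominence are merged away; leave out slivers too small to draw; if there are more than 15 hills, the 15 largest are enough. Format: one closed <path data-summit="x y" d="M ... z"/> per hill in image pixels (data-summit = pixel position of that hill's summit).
<path data-summit="17 191" d="M545 16l-529 1 1 575 74-1-3-27 14-31-2-20 4-12-2-25 11-13 27-17 19 0 24-24 29-20 24 0 16-6 10-10 1-12 34-12 24-4 9-4 8-8 12-4 28-34 12-6 23-6 19-12 4-9 3-24 6-15 0-18-5-11-14-19-6-18 2-14-2-15 0-18 4-16 12-20 14-11 12-2 15-6 26 2 22-9 7-8 6-23z"/><path data-summit="338 491" d="M426 289l-13 7-23 6-12 6-28 34-12 4-8 8-9 4-24 4-34 12 1 9-12 13-16 6-24 0-29 20-24 24-19 0-27 17-11 13 0 9 2 6 0 10-4 12 2 20-14 31 3 27 371 1 8-37 17-22 7-15 16-13 26-6 8-8 2-5-10-18 3-14-8 0-13-4-32-2-25-4-12-6-20-20-22-15-5-7-4-21 4-10 13-18 5-11 0-28z"/><path data-summit="528 150" d="M591 16l-45 0-8 14-6 23-7 8-15 7-33 0-33 11-8 8-10 17-5 12-1 25 2 15-2 14 6 18 14 19 5 11 0 18-6 15-5 28-8 12-5 11-1 34-5 11-13 18-4 19 4 12 5 7 13 7 29 28 12 6 25 4 32 2 13 4 8 0 10-8 23 0 15 5 5-1z"/>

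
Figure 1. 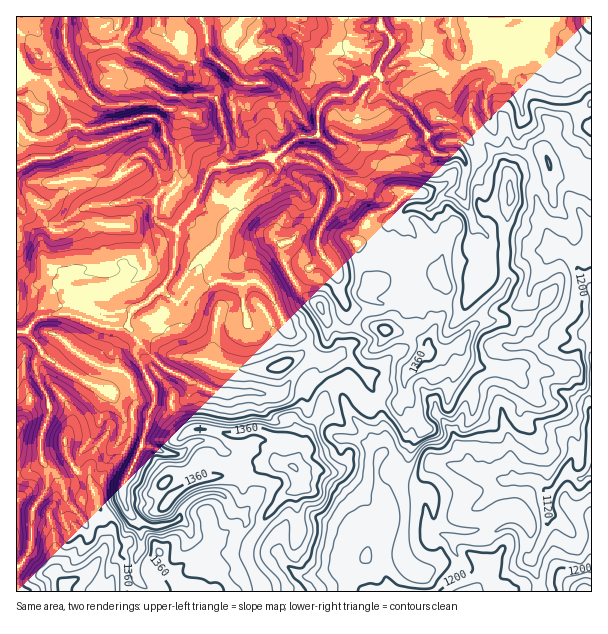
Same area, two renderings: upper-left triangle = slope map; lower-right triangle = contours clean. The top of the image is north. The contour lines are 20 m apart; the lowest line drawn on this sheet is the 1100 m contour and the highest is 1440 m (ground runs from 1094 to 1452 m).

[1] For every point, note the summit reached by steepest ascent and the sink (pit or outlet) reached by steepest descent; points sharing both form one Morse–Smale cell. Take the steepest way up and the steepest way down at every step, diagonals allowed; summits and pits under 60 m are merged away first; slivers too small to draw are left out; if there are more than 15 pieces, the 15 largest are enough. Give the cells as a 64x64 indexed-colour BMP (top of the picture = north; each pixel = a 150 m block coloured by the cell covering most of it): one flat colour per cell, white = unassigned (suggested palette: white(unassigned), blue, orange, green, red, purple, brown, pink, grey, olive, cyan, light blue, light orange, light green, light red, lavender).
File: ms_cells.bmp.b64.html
<image width="64" height="64" href="data:image/bmp;base64,Qk12CAAAAAAAAHYAAAAoAAAAQAAAAEAAAAABAAQAAAAAAAAIAAATCwAAEwsAABAAAAAAAAAA////ALR3HwAOf/8ALKAsACgn1gC9Z5QAS1aMAMJ34wB/f38AIr28AM++FwDox64AeLv/AIrfmACWmP8A1bDFABERERERERERERERERF5mZmZmZlVVVVVVVVVVVVVqqqqERERERERERERERERF3mZmZmZlVVVVVVVVVVVVVWqqqoREREREREREREREREXmZmVVVlVVVVVVVVVVVVVVaqqqhEREREREREREREREXeZmVVVVVVVVVVVVVVVVVVaqqqqERERERERERERERERd5mVVVVVVVVVVVVVVVVVVVWqqqoRERERERERERERERF3mZVVVVVVVVVVVVVVVVVVVaqqqhERERERERERERERERd5mVVVVVVVVVVVVVVVVVVVWqpVERERERERERdxERERF3mZlVVZmZmVVVVVVVVVVVVapVUREREREREXd3cREREXd5mZmZmZmZVVVVVVVVVVVVVVVREREREREXd3d3EREXd3eZmZmZmZlVVVVVVVVVVVVVVVERERERERd3d3dxEXd3d3mZmZmZmVVVVVVVVVVVVVVVURERERERF3d3d3d3d3d3d5mZmZmVVVVVVVVVVVVVZVVREREREREXd3d3d3d3d3d3mZmZmZVVVVVVVVVWVWZmVVERERERERF3d3d3d3d3d3eZmZmZlVVmZVVVZmZmZmZmYREREREREXd3d3d3d3d3d5mZmZmVVmZmZmZmZmZmZmZhERERERERF3d3d3d3d3d3eZmZmZVmZmZmZmZmZmZmZmEREREREREXd3d3d3d3d3d5mZmZVWZmZmZmZmZmZmZmYRERERERERd3d3d3d3d3d3mZVVVVZmZmZmZmZmZmZmZhEREREREREXd3d3d3d3d3d5VVVVVmZmZmZmZmZmZmZmERERERERERd3d3d3d3d3d3FVVVVWZmZmZmZmZmZmZmYRERERERERF3d3d3d3d3d3EVVVUWZmZmZmZmZmZmZmZhERERERERERERd3d3d3d3cRVVURMzZmZmZmZmZmZmZmERERERERERERF3ERERERdxEVUREzNmZmZmZmZmZmZmYREREREREREREREREREREREREREzM2ZmZmZmZmZmZmZhEREREREREREREREREREREREREzMzNmZmZmZmZmZmZmEREREREREREREREREREREREREzMzMzZmZmZmZmZmZmYREREREREREREREREREREREzMzMzMzM2ZmZmZmZmZmZhEREREREREREREREREREREzMzMzMzMzMzZmZmZmiIhmEREREREREREREREREREREzMzMzMzMzMzM2ZmZmiIiIYiERERESIREREREREREREzMzMzMzMzMzMzNmZmiIiIiCIhERIiIiERERERERERETMzMzMzMzMzMzMzZmaIiIiIIiIiIiERERERERERERETMzMzMzMzMzMzMzNmZoiIiIgiIiIiERESIRERERERERMzMzMzMzMzMzMzMzZmaIiIiCIiIhERESIiERERERERMzMzMzMzMzMzMzMzM2ZoiIiIIiIhERERIiIhERERERETMzMzMzMzMzMzMzMzNmiIiIgiIiIREREiIiERERERERETMzMzMzMzMzMzMzNmZoiIiCIiIiIiIiIiIhERERERERETMzMzMzMzMzMzNIhmaIiIIiIiIiIiIiIiEREREREREREzMzMzMzMzMzM0iIZoiIgiIiIiIiIiIiIRERERERERETMzMzMzMzMzMzSIiIiIiCIiIiIiIiIiIhERERERERERMzMzMzMzMzMzRIiIiIiIIiIiIiIiIiIhEREREREREREzMzMzMzMzMzREiIiIiIgiIiIiIiIiIhERERERERERERMzMzMzMzMzNERIiIiIiCIiIiIiIiIhEREREREREREREzMzMzMzMzNEREiIiIiIIiIiIiIiIiIRERERERERERERMzMzMzMzM0RESIiIiIgiIiIiIiIiIhEiEREREREREREzMzMzMzMzRERIiIiIiCIiIiIiIiIiIiIhEREREREREzMzMzMzMzNEREiIiIhEIiIiIiIiIiIiIiERERERERETMzMzMzMzM0RESIiIREQiIiIiIiIiIiIiIiIREREREzMzMzMzMzMzREREiIRERCIiIiIiIiIiIiIiIiIiIzMzMzMzMzMzMzREREREREREIiIiIiIiIiIiIiIiIiIiMzMzMzMzMzNEREREREREREQiIiIiIiIiIiIiIiIiIiIjM7szMzMzM0RERERERERERCIiIiIiIiIiIiIiIiIiIiIiu7MzMzM0REREREREREREIiIiIiIiIiIiIiIiIiIiIiK7szMzMzREREREREREREQiIiIiIiIiIiIiIiIiIiIiIruzMzMzRERERERERERERCIiIiIiIiIiIiIiIiIiIiIiu7MzM0REREREREREREREIiIiIiIiIiIiIiIiIiIiIiIiI0Q0REREREREREREREQiIiIiIiIiIiIiIiIiIiIiIiIiRERERERERERERERERCIiIiIiIiIiIiIiIiIiIiIiIiIkREREREREREREREREIiIiIiIiIiIiIiIiIiIiIiIiIiREREREREREREREREQiIiIiIiIiIiIiIiIiIiIiIiIiJERERERERERERERERCIiIiIiIiIiIiIiIiIiIiIiIiIkREREREREREREREREIiIiIiIiIiIiIiIiIiIiIiIiIiJEREREREREREREREQiIiIiIiIiIiIiIiIiIiIiIiIiIkRERERERERERERERCIiIiIiIiIiIiIiIiIiIiIiIiIiJERERERERERERERE"/>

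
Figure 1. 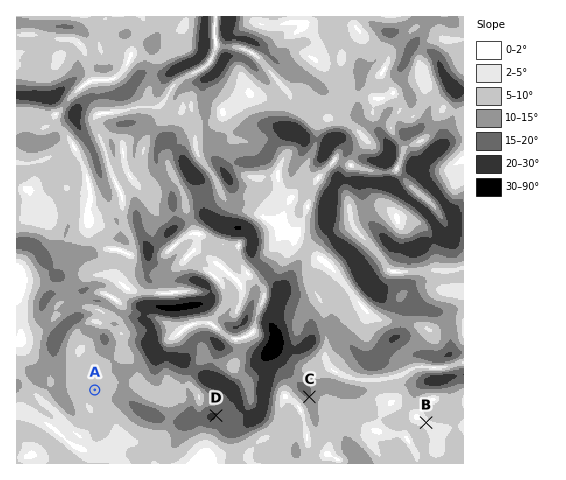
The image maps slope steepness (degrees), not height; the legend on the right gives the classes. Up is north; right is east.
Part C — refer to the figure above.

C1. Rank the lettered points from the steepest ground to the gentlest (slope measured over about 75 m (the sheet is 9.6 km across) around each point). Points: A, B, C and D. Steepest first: D C A B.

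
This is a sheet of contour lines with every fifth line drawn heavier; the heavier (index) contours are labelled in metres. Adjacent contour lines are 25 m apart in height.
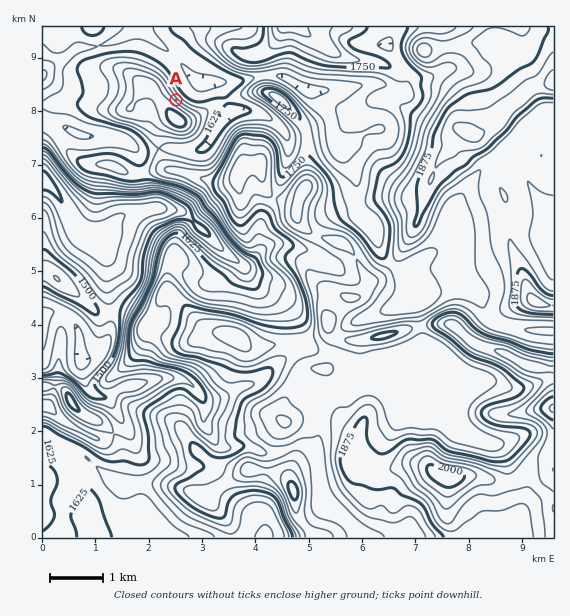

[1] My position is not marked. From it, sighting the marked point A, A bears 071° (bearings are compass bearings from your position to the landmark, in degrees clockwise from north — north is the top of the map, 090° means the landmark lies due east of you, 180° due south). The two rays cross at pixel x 115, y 121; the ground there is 1655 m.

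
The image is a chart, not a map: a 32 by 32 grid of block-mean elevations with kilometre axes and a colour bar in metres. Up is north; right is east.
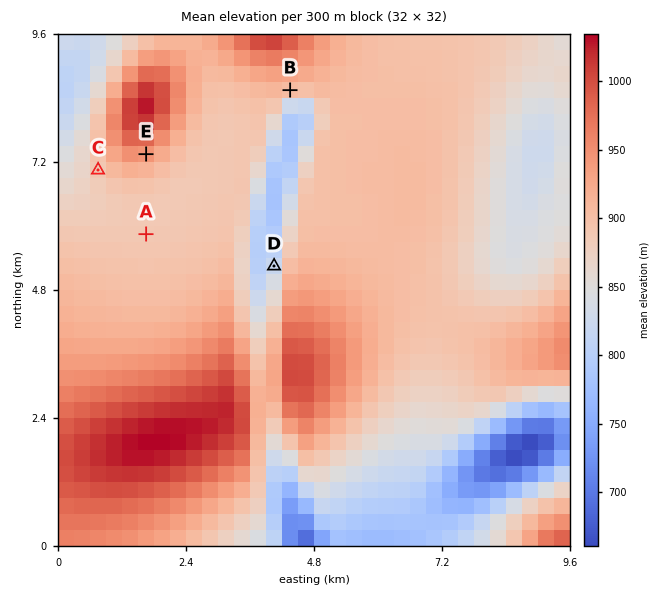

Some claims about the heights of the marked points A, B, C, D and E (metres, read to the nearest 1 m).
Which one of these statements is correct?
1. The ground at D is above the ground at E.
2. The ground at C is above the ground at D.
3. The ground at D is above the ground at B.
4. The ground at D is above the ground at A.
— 2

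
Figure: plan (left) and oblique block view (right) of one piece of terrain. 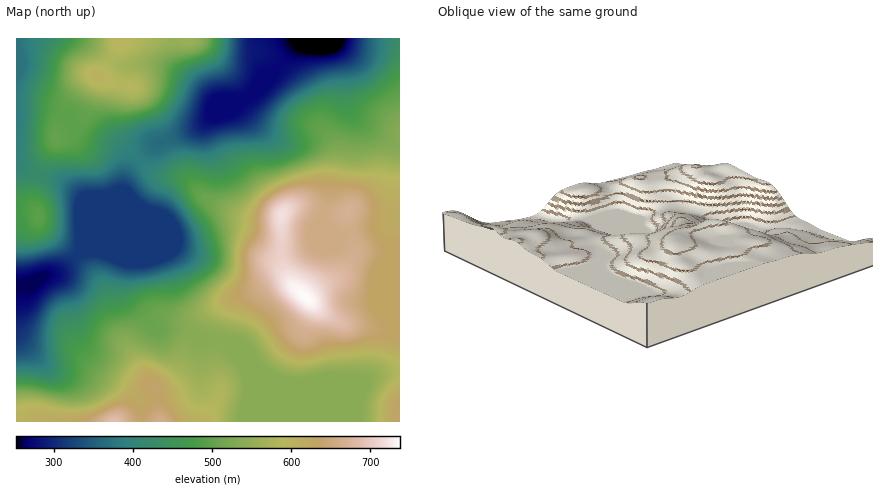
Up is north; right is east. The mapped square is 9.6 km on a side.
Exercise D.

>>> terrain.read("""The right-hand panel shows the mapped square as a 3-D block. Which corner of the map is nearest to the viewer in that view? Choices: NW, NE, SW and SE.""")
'SE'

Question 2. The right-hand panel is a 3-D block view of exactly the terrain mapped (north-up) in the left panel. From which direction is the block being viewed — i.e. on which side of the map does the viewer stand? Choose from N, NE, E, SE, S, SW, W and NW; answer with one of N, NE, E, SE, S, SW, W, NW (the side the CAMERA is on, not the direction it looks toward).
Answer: SE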